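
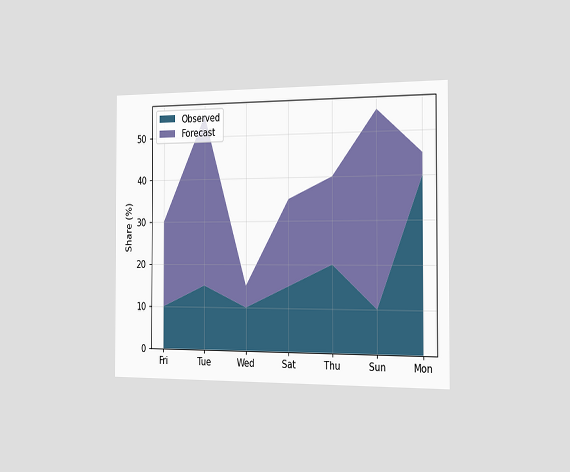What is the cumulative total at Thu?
40%

The chart is viewed slightly from the right. The stacked total at Thu reaches 40%.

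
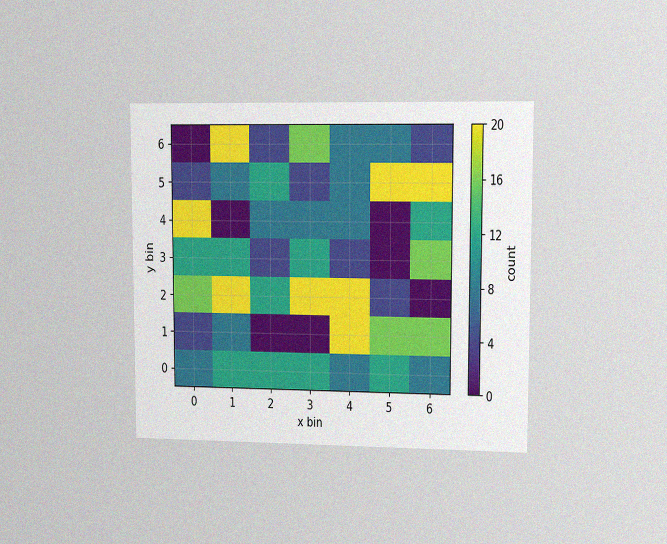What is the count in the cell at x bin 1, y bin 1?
The chart is viewed at a slight angle, with some photo noise. Matching the cell (1, 1) against the colorbar gives 8.

8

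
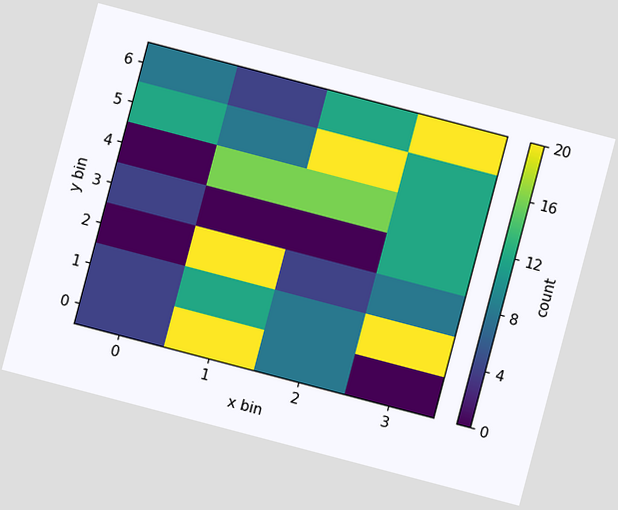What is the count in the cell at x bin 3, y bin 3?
12

The chart is tilted about 15° clockwise. Matching the cell (3, 3) against the colorbar gives 12.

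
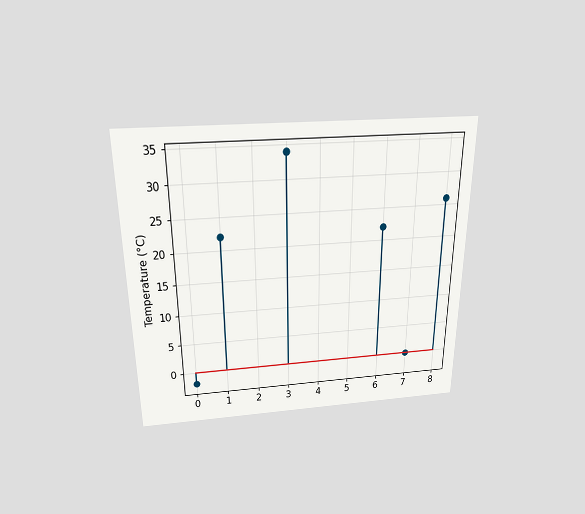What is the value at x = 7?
The chart is viewed slightly from above. The stem at x=7 reaches 0°C.

0°C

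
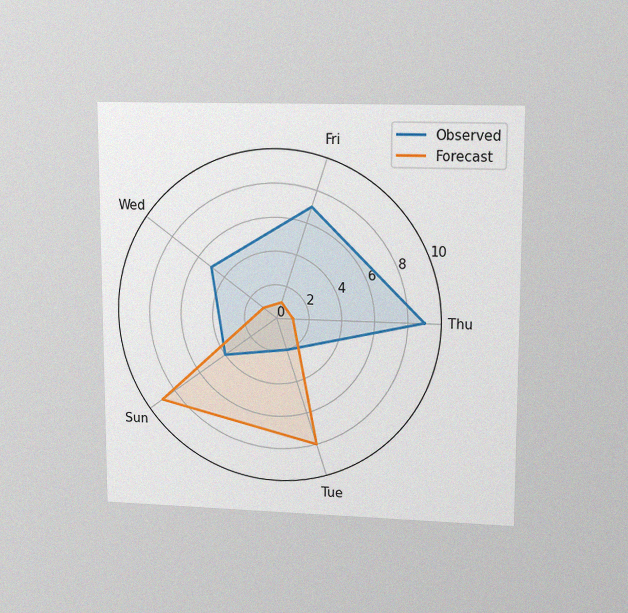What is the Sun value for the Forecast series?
The chart is viewed at a slight angle, with some photo noise. On the Sun axis, Forecast reaches 9.

9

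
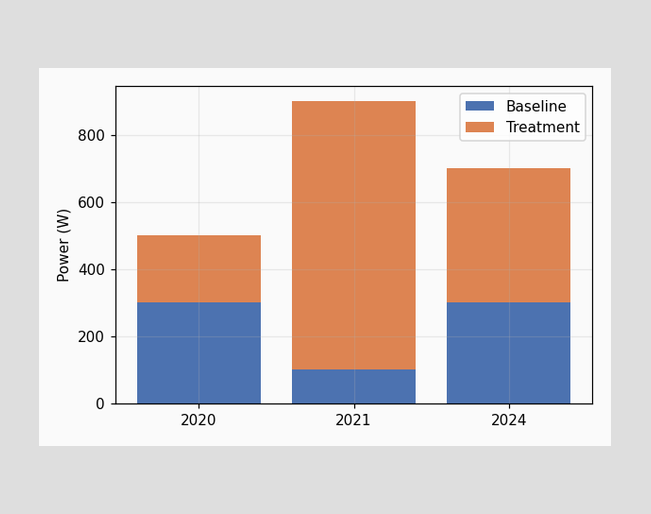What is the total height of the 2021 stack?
900W

The 2021 stack's top reaches 900W on the y-axis.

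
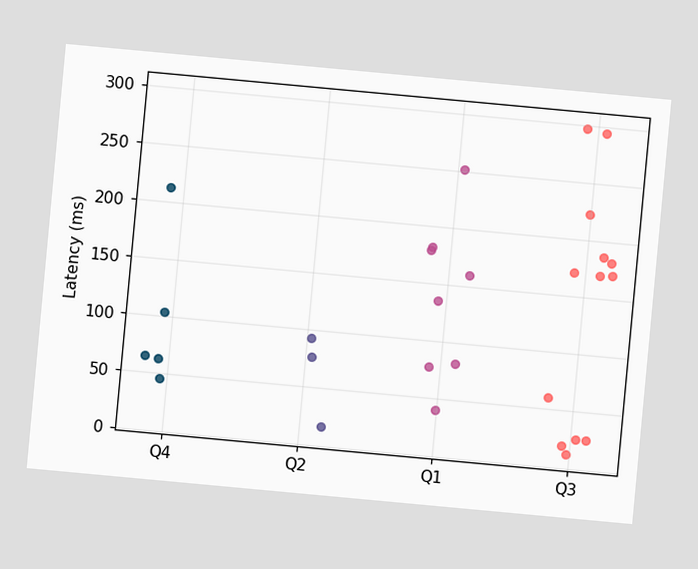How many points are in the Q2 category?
3

The chart is tilted about 5° clockwise. Counting the markers in the Q2 column gives 3.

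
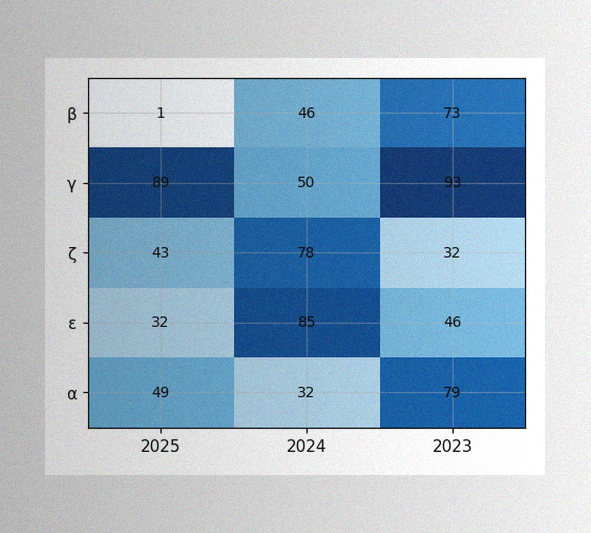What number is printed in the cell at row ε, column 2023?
The image has some photo noise and uneven lighting. The (ε, 2023) cell reads 46.

46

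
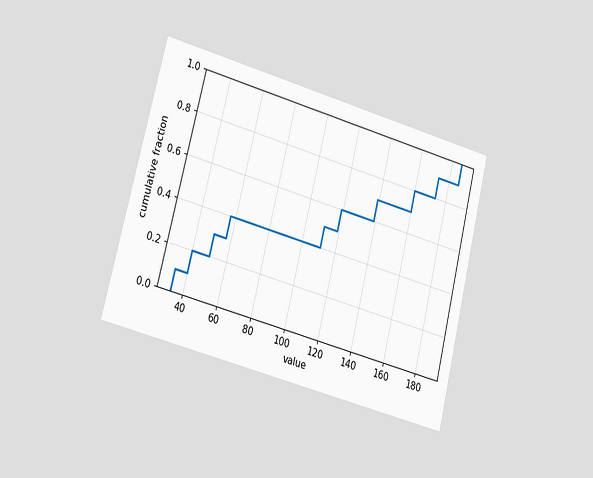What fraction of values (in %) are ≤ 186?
The chart is tilted about 14° clockwise and viewed slightly from the left. At x=186 the ECDF step is at 100%.

100%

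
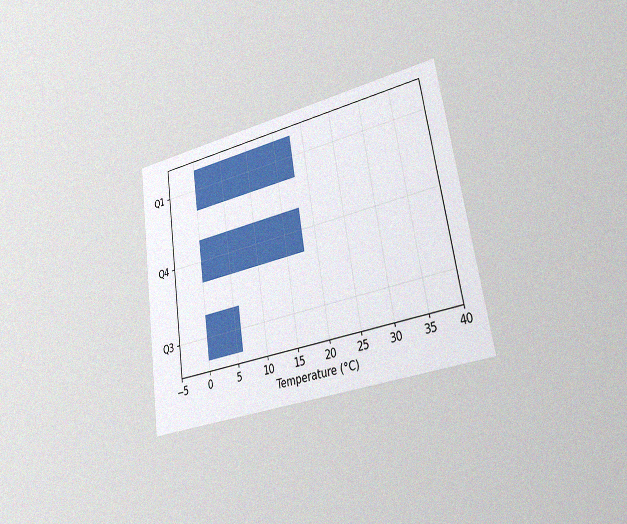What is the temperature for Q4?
18°C

The chart is tilted about 9° counter-clockwise and viewed slightly from the right, with some photo noise. Reading along the chart's x-axis, the Q4 bar reaches 18°C.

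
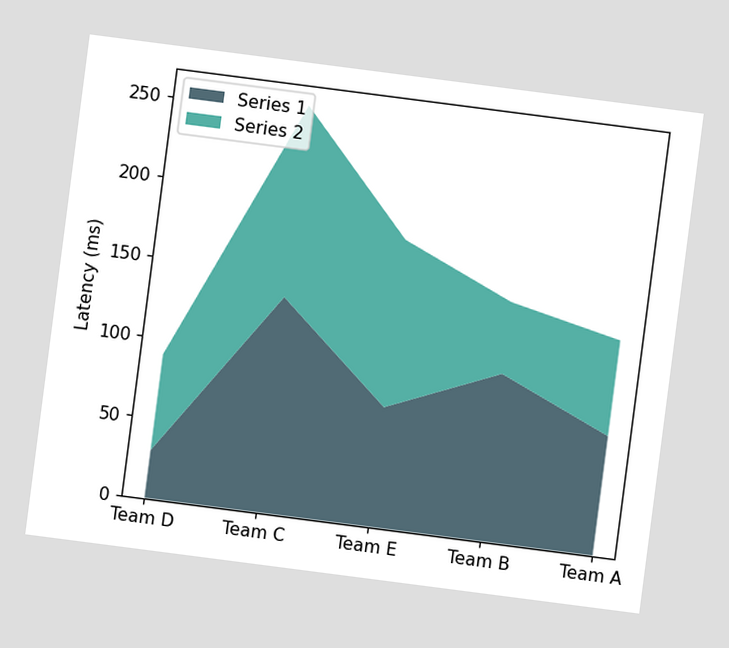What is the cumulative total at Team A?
135ms

The chart is tilted about 7° clockwise. The stacked total at Team A reaches 135ms.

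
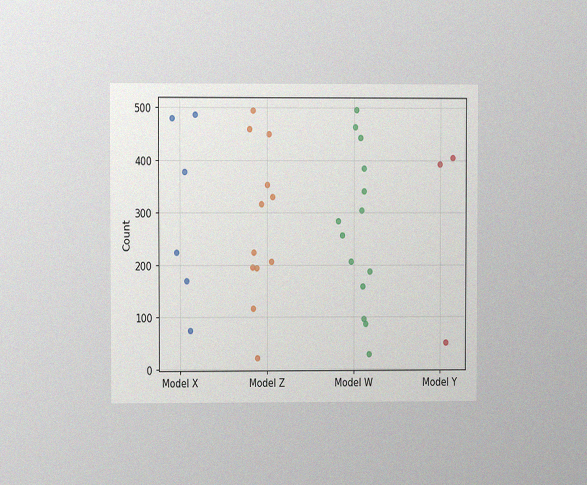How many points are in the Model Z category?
The chart is viewed at a slight angle, with some photo noise. Counting the markers in the Model Z column gives 12.

12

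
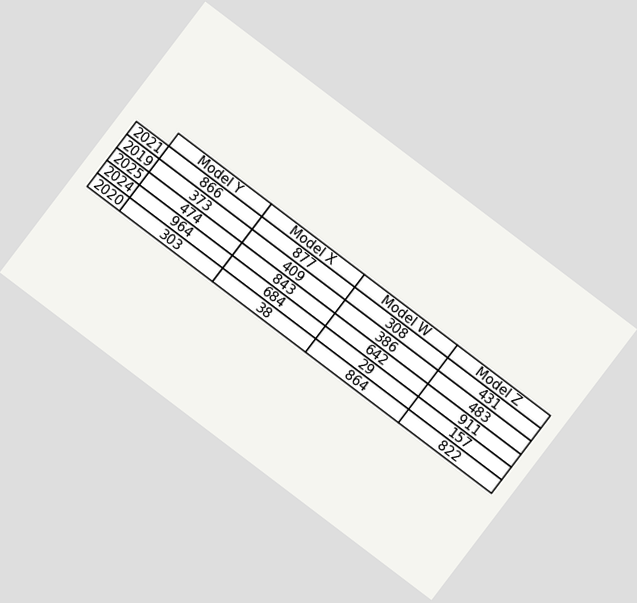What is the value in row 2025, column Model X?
The chart is tilted about 37° clockwise. The (2025, Model X) cell reads 843.

843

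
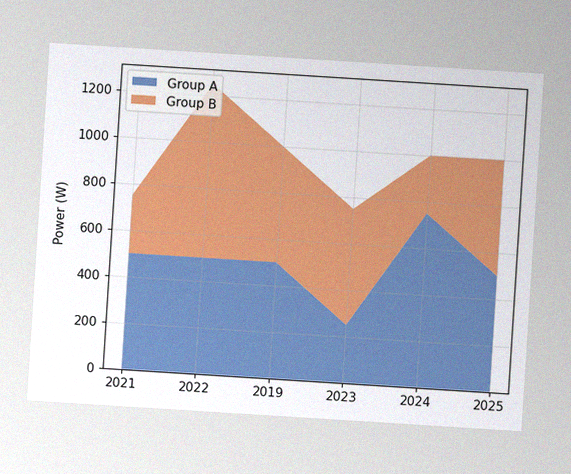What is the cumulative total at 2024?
The chart is tilted about 4° clockwise, with some photo noise. The stacked total at 2024 reaches 1000W.

1000W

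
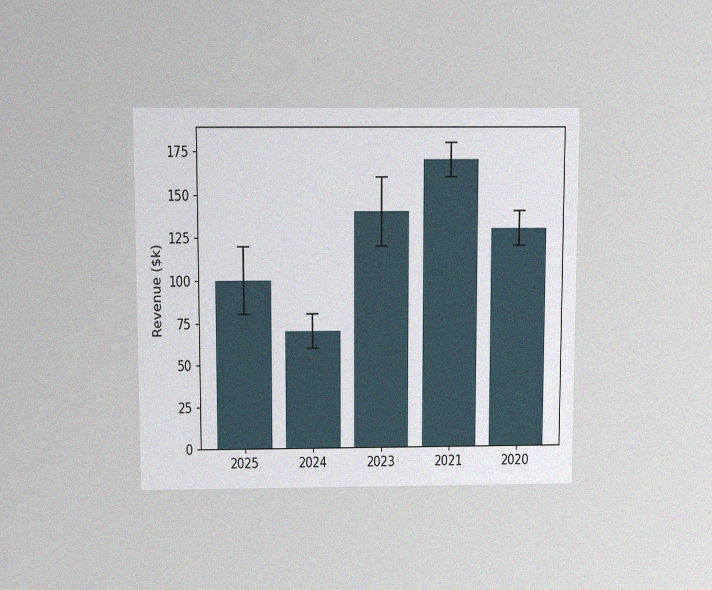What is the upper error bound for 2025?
$120k

The chart is viewed slightly from above, with some photo noise. The 2025 bar's upper whisker reaches $120k.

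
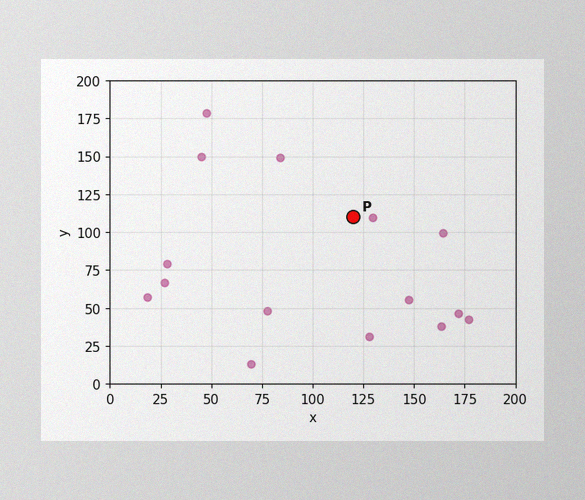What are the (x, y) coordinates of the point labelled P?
(120, 110)

The image has some photo noise and uneven lighting. Following the gridlines from P to each axis, P sits at (120, 110).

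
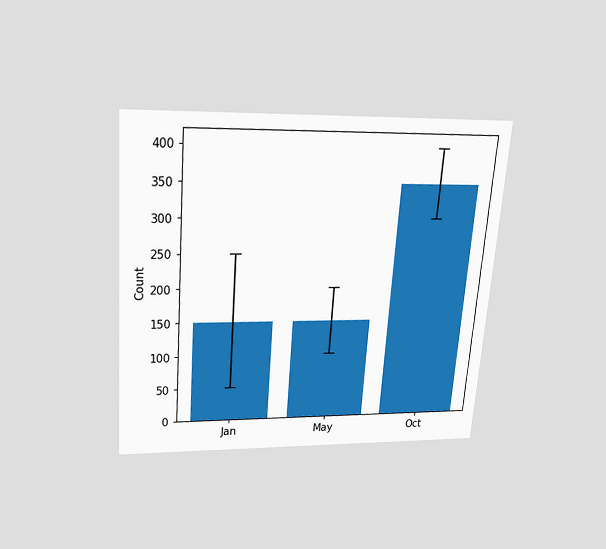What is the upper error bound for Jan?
250

The chart is tilted about 4° clockwise and viewed slightly from above. The Jan bar's upper whisker reaches 250.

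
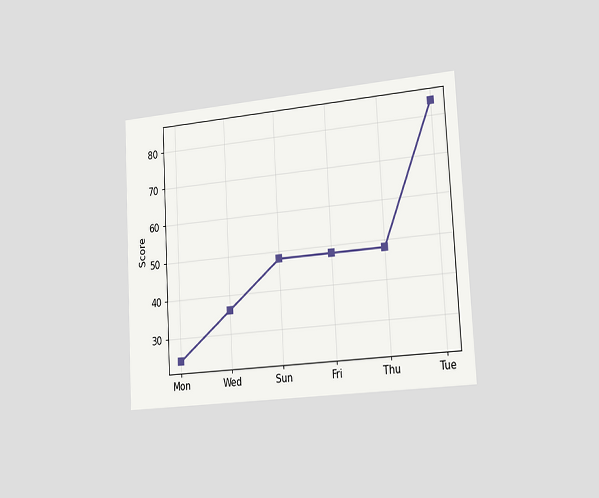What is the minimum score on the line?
24

The chart is tilted about 3° counter-clockwise and viewed slightly from the right. The lowest point is at Mon, and reading across to the y-axis gives 24.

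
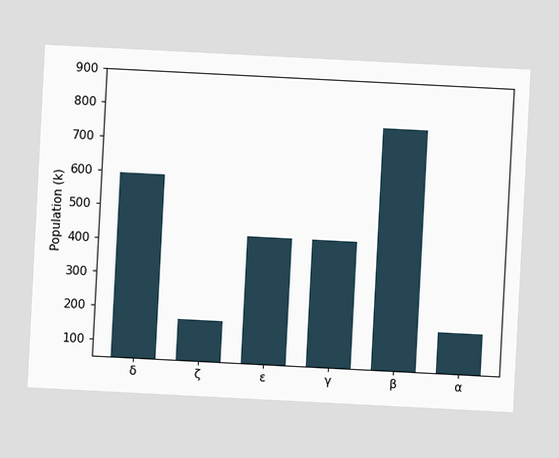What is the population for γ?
425k

The chart is tilted about 3° clockwise. Reading along the chart's y-axis, the γ bar reaches 425k.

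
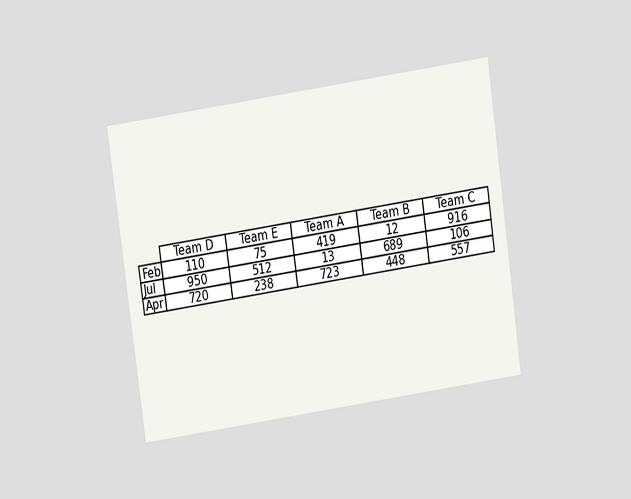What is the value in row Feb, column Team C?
The chart is tilted about 8° counter-clockwise and viewed slightly from above. The (Feb, Team C) cell reads 916.

916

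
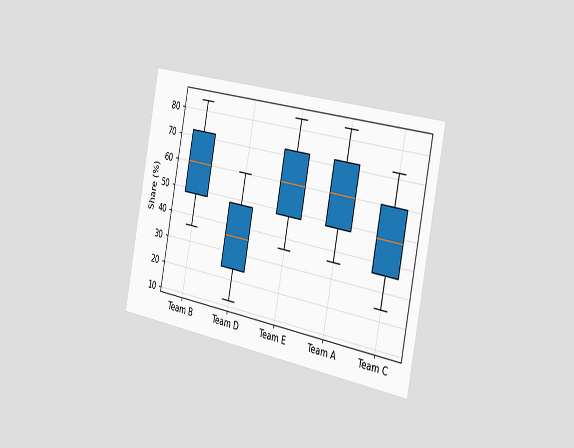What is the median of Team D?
36%

The chart is tilted about 11° clockwise and viewed slightly from the right. The median line in the Team D box sits at 36%.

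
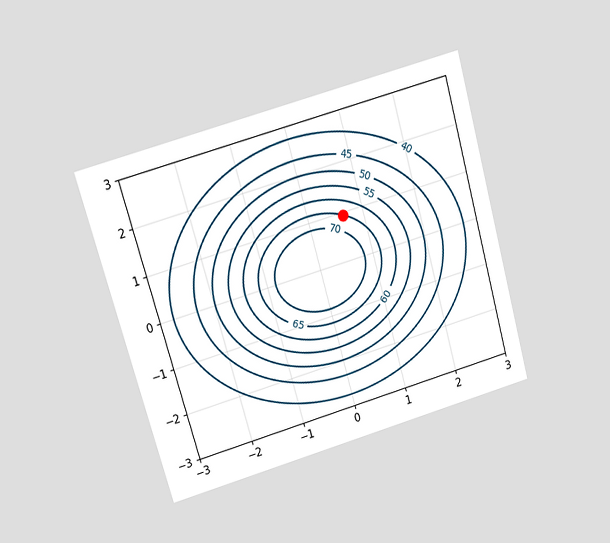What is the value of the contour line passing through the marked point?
65

The chart is tilted about 16° counter-clockwise and viewed at a slight angle. The marked point sits on the contour labelled 65.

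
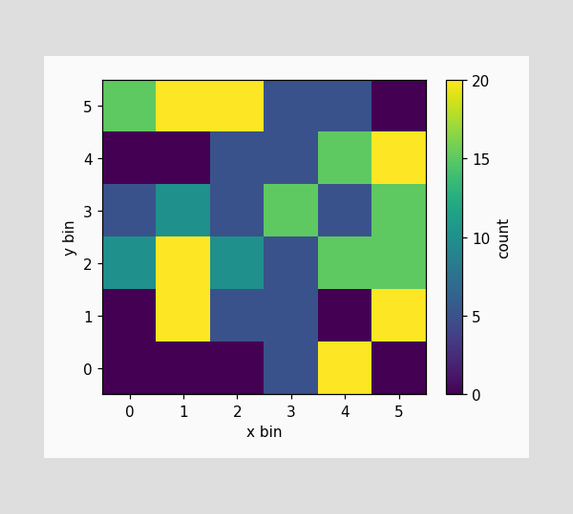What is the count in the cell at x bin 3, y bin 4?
Matching the cell (3, 4) against the colorbar gives 5.

5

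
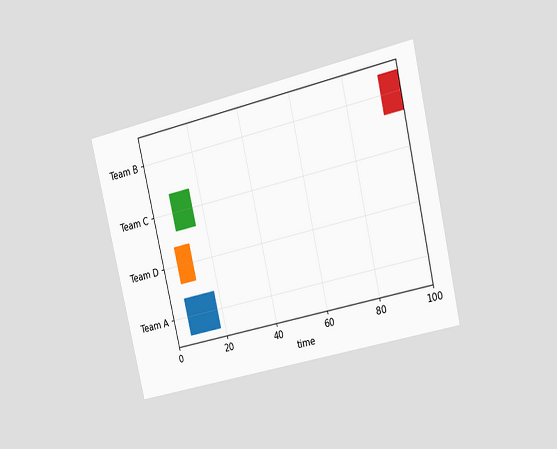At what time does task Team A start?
6

The chart is tilted about 13° counter-clockwise and viewed at a slight angle. The Team A bar begins at t=6.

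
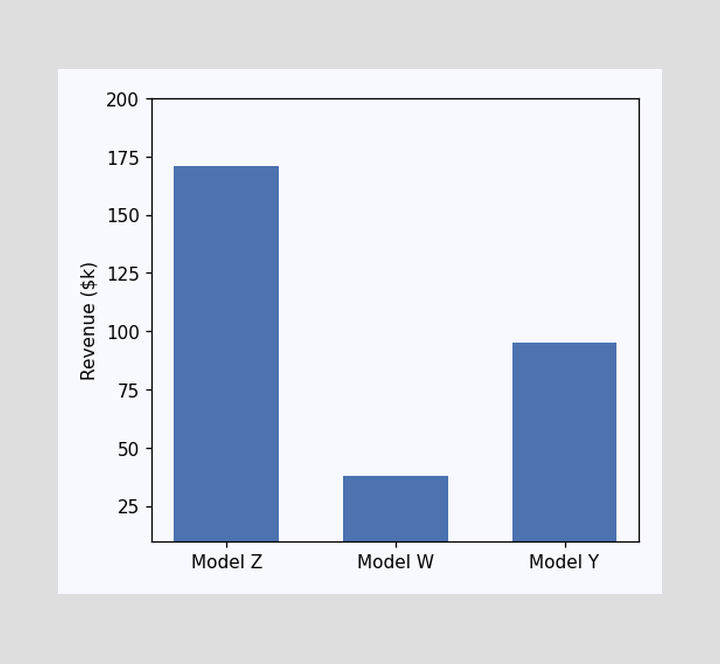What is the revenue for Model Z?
Reading along the chart's y-axis, the Model Z bar reaches $171k.

$171k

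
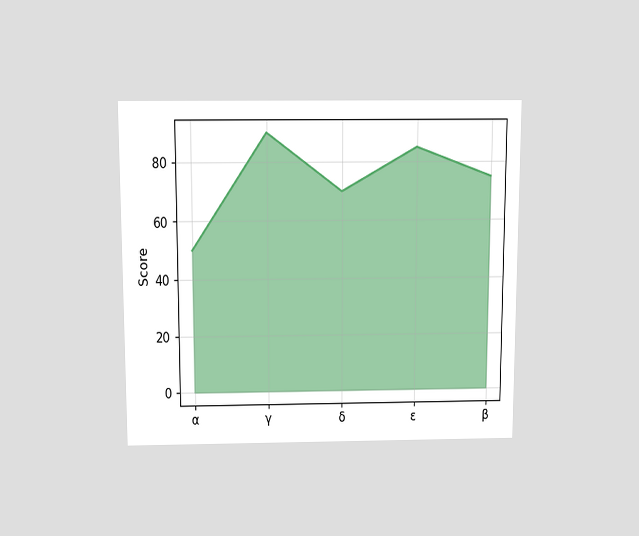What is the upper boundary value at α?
50

The chart is viewed slightly from above. At α the upper boundary is at 50.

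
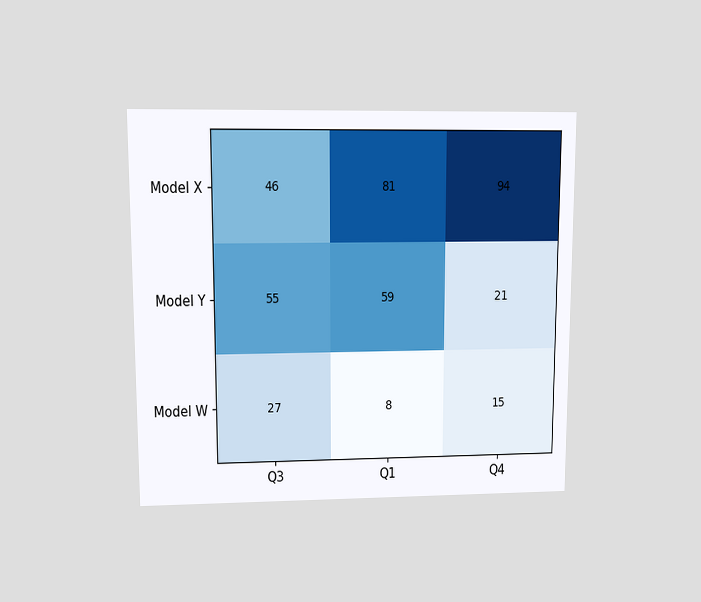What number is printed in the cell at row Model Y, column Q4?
The chart is viewed at a slight angle. The (Model Y, Q4) cell reads 21.

21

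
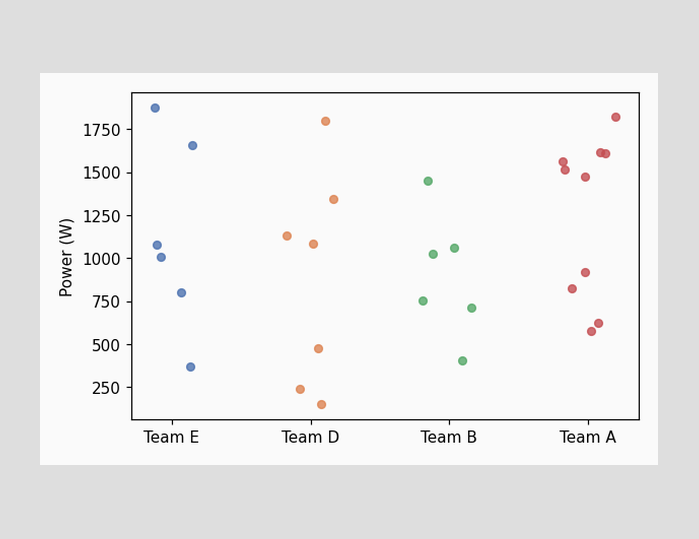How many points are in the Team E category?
Counting the markers in the Team E column gives 6.

6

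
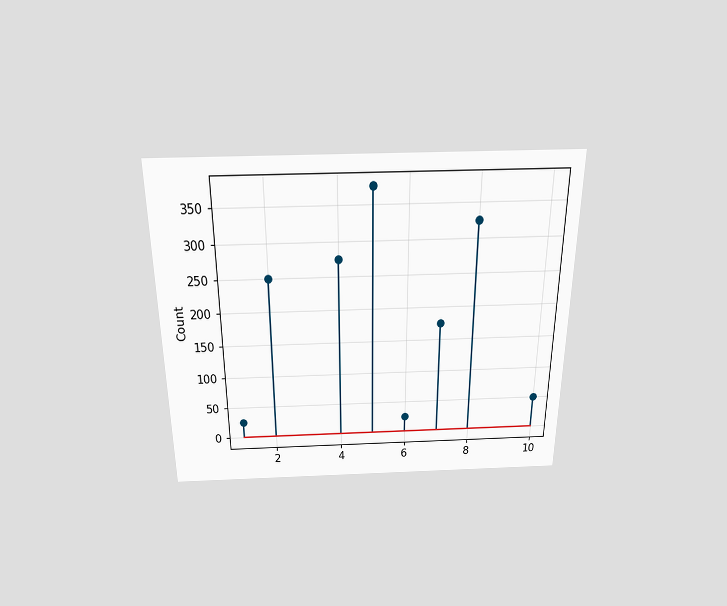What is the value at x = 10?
50

The chart is viewed slightly from above. The stem at x=10 reaches 50.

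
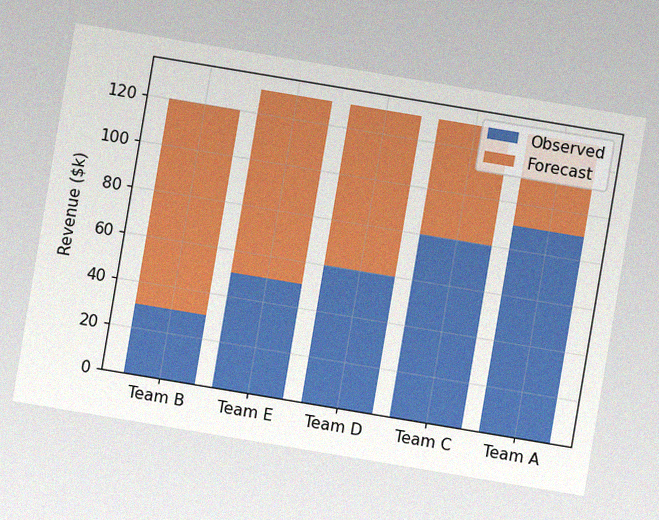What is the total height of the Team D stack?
$130k

The chart is tilted about 9° clockwise, with some photo noise. The Team D stack's top reaches $130k on the y-axis.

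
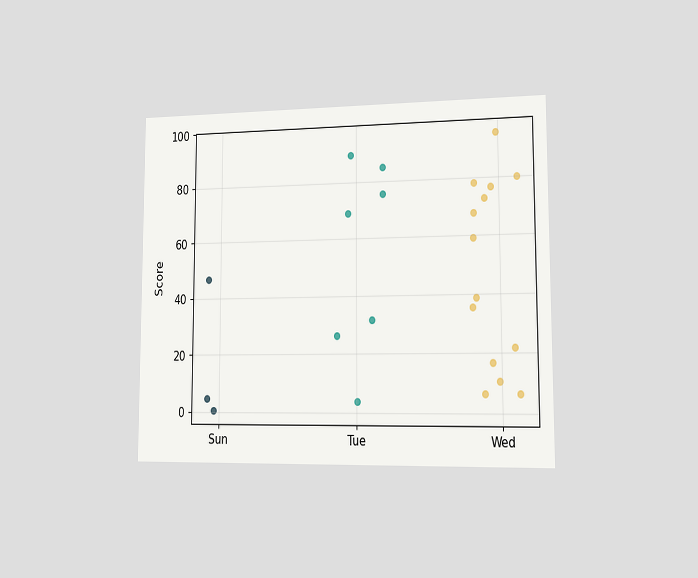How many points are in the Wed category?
The chart is viewed slightly from the right. Counting the markers in the Wed column gives 14.

14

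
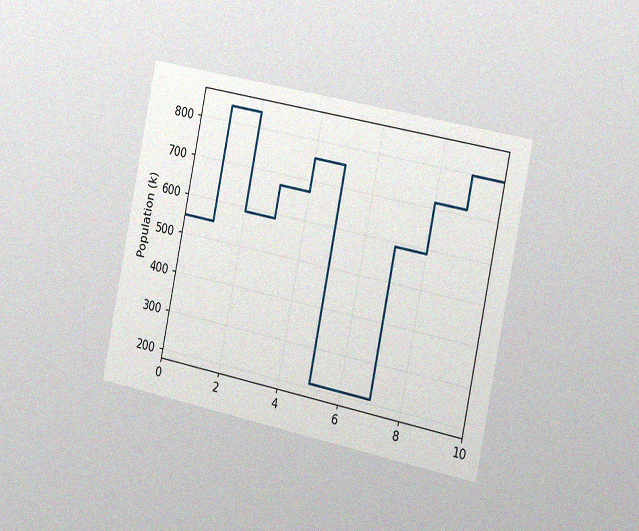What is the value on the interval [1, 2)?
840k

The chart is tilted about 11° clockwise and viewed slightly from the right, with some photo noise. On [1, 2) the step sits at 840k.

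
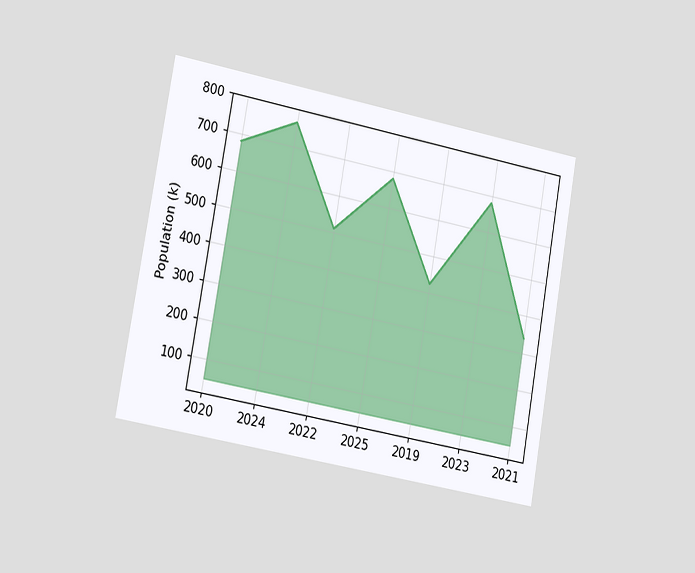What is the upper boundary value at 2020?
680k

The chart is tilted about 10° clockwise and viewed slightly from the left. At 2020 the upper boundary is at 680k.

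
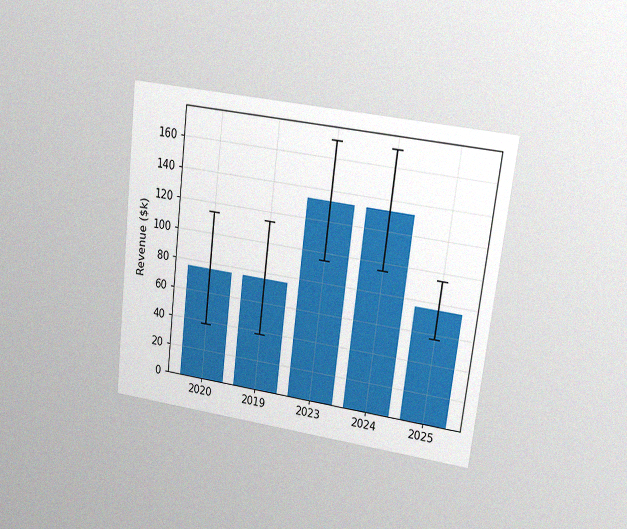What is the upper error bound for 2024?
$171k

The chart is tilted about 7° clockwise and viewed at a slight angle, with some photo noise. The 2024 bar's upper whisker reaches $171k.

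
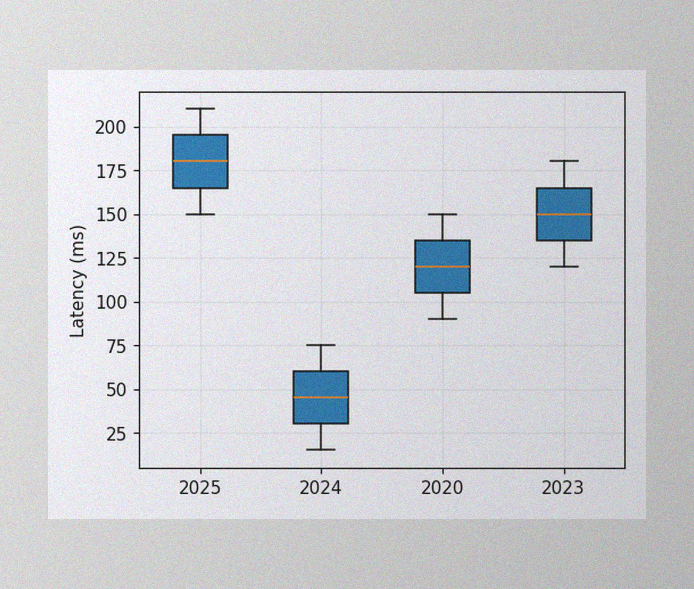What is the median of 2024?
45ms

The image has some photo noise and uneven lighting. The median line in the 2024 box sits at 45ms.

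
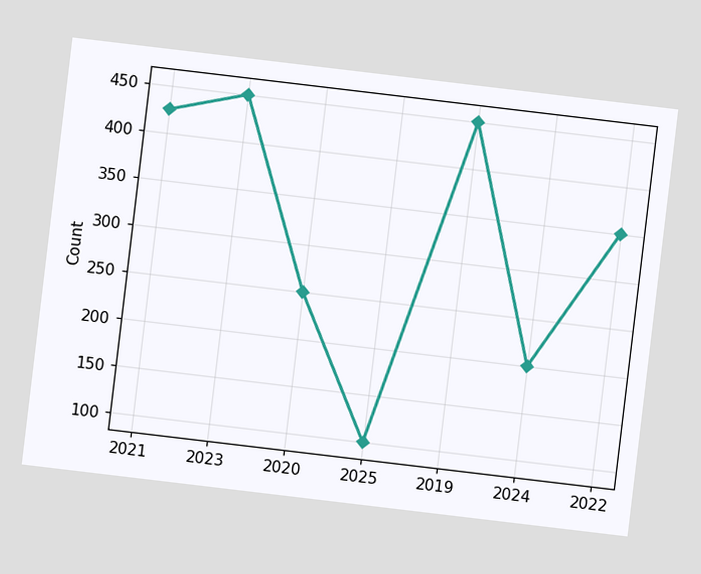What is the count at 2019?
The chart is tilted about 7° clockwise. At 2019, the line is at 450.

450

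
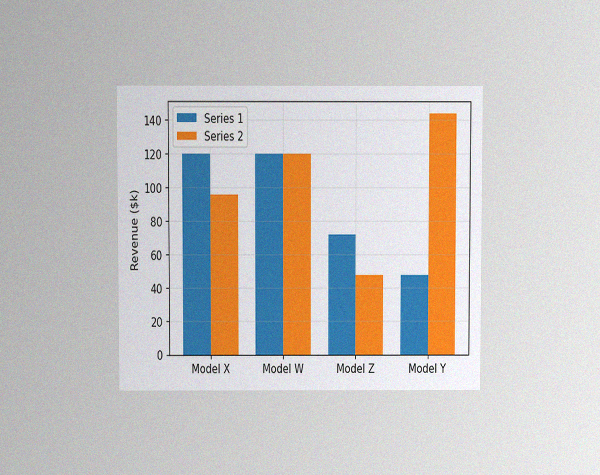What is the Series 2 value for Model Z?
$48k

The chart is viewed at a slight angle, with some photo noise. The Series 2 bar at Model Z reaches $48k on the y-axis.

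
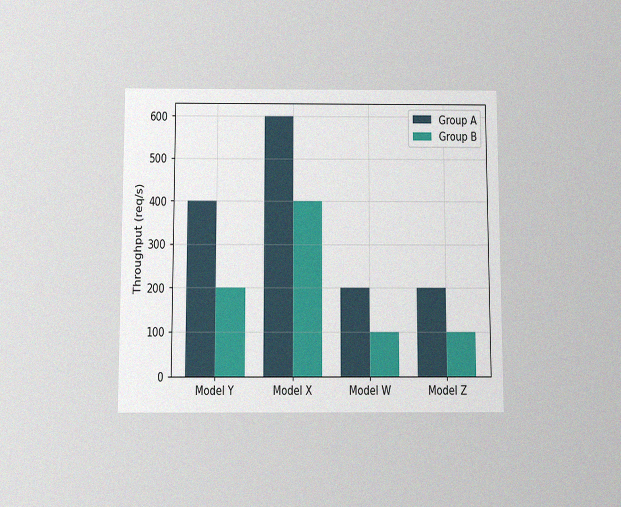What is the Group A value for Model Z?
The chart is viewed slightly from below, with some photo noise. The Group A bar at Model Z reaches 200req/s on the y-axis.

200req/s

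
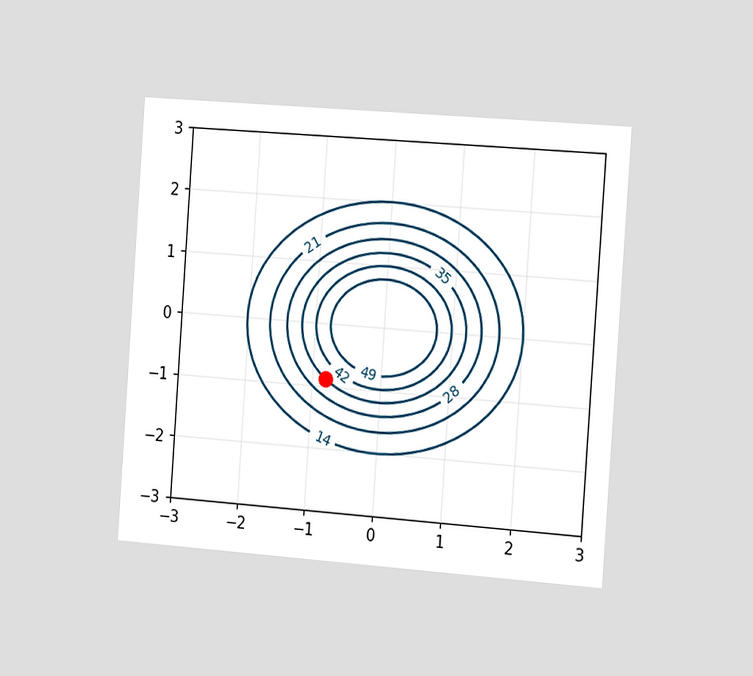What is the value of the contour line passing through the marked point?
35

The chart is tilted about 4° clockwise and viewed slightly from the right. The marked point sits on the contour labelled 35.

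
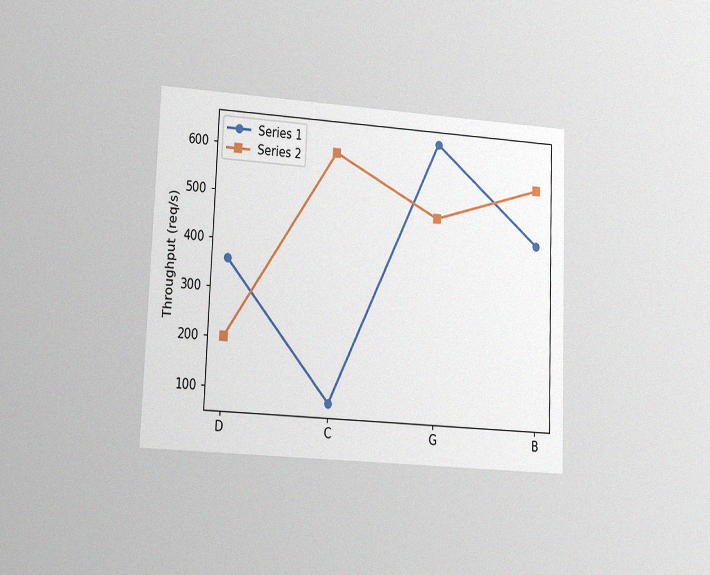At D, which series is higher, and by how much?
Series 1, by 160req/s

The chart is tilted about 2° clockwise and viewed at a slight angle, with some photo noise. At D, Series 1 sits above the other line by 160req/s.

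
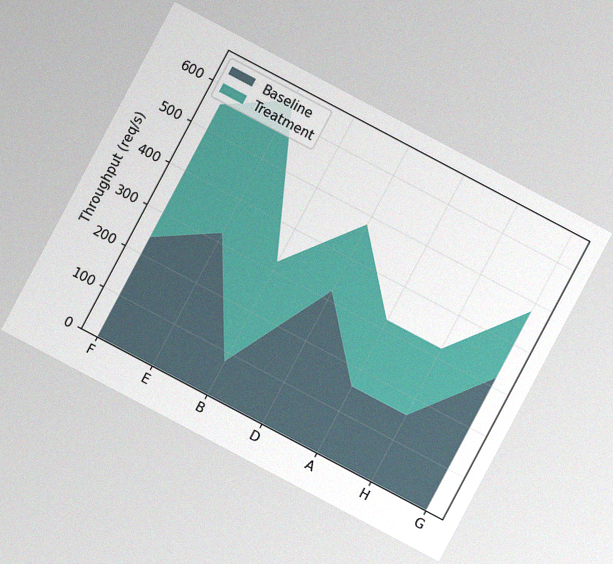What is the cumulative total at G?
The chart is tilted about 28° clockwise, with some photo noise. The stacked total at G reaches 480req/s.

480req/s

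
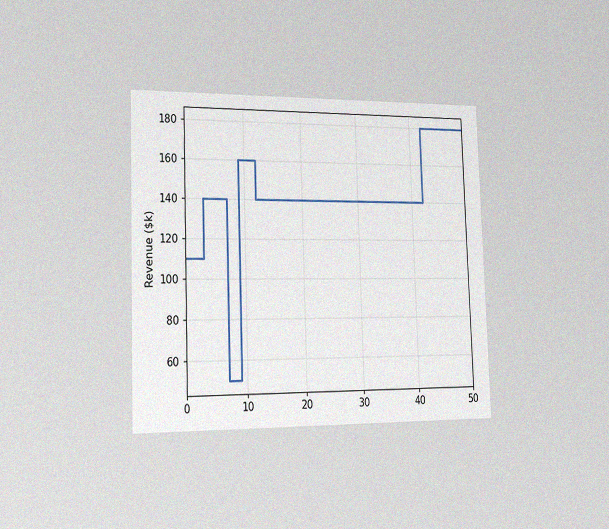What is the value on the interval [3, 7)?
$140k

The chart is viewed slightly from the left, with some photo noise. On [3, 7) the step sits at $140k.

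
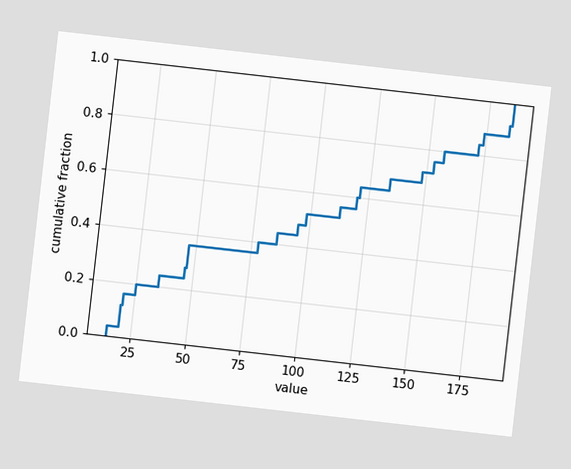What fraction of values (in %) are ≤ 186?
100%

The chart is tilted about 6° clockwise. At x=186 the ECDF step is at 100%.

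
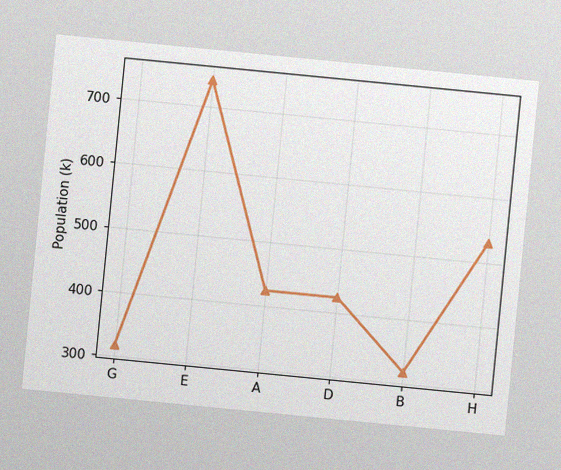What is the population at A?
The chart is tilted about 6° clockwise, with some photo noise. At A, the line is at 424k.

424k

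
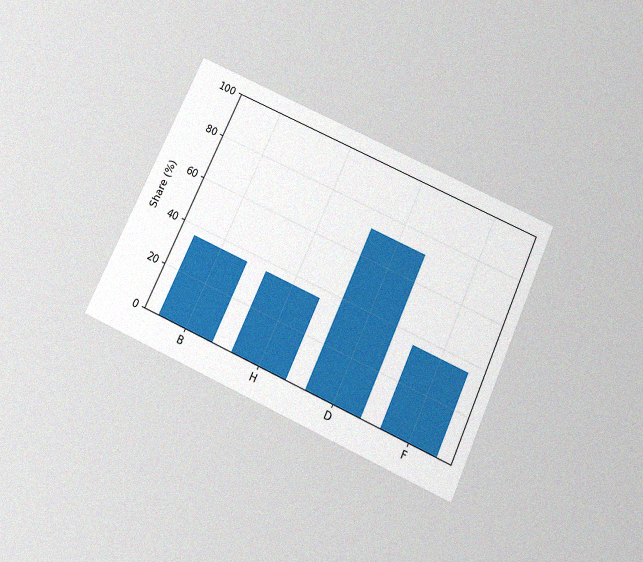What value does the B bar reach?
36%

The chart is tilted about 25° clockwise and viewed slightly from below, with some photo noise. Reading along the chart's y-axis, the B bar reaches 36%.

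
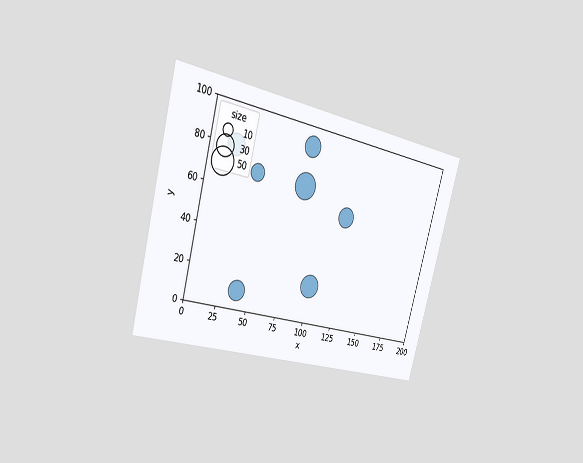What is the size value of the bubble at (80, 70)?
50

The chart is tilted about 15° clockwise and viewed slightly from the left. Matching the bubble at (80, 70) against the size legend gives 50.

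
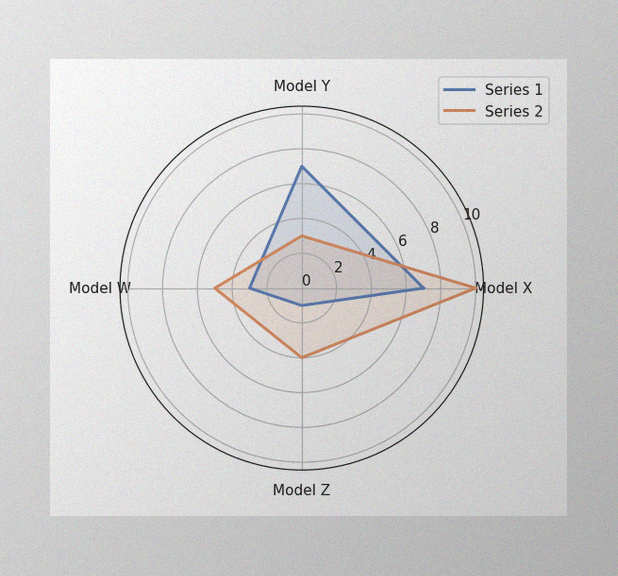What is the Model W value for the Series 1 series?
The image has some photo noise and uneven lighting. On the Model W axis, Series 1 reaches 3.

3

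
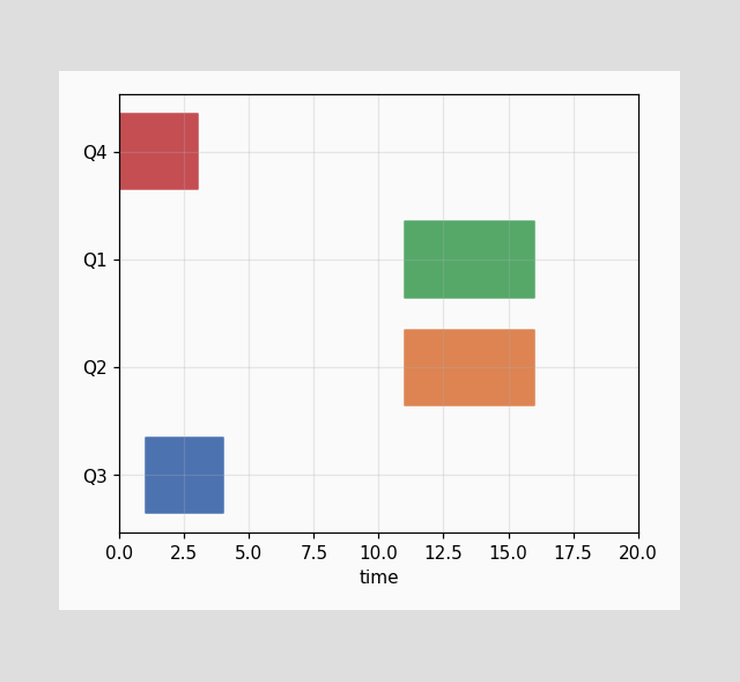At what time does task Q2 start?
11

The Q2 bar begins at t=11.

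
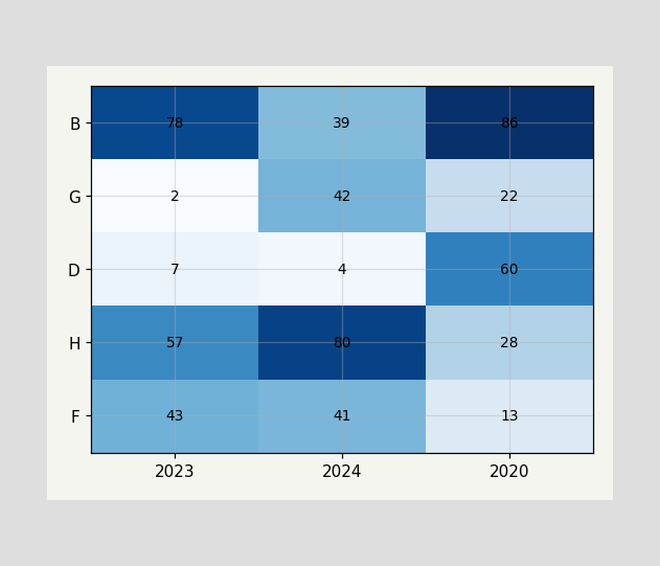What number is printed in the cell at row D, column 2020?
The (D, 2020) cell reads 60.

60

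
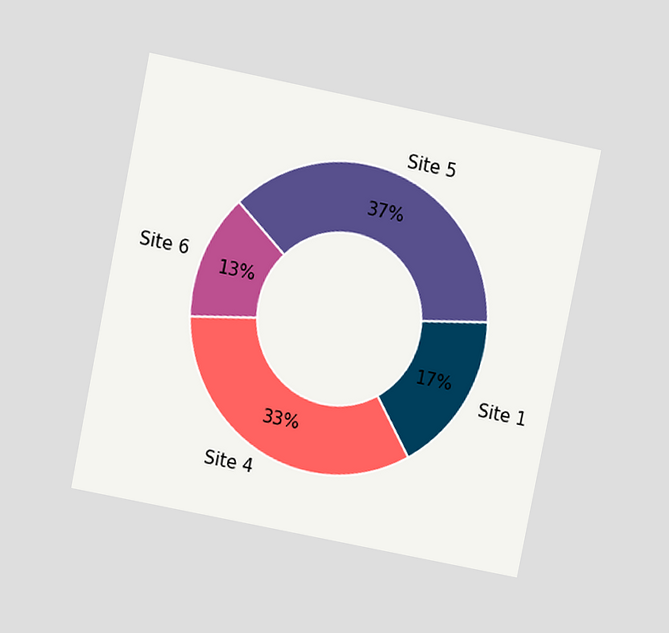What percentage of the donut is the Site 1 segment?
The chart is tilted about 11° clockwise and viewed at a slight angle. The Site 1 segment takes up 17% of the ring.

17%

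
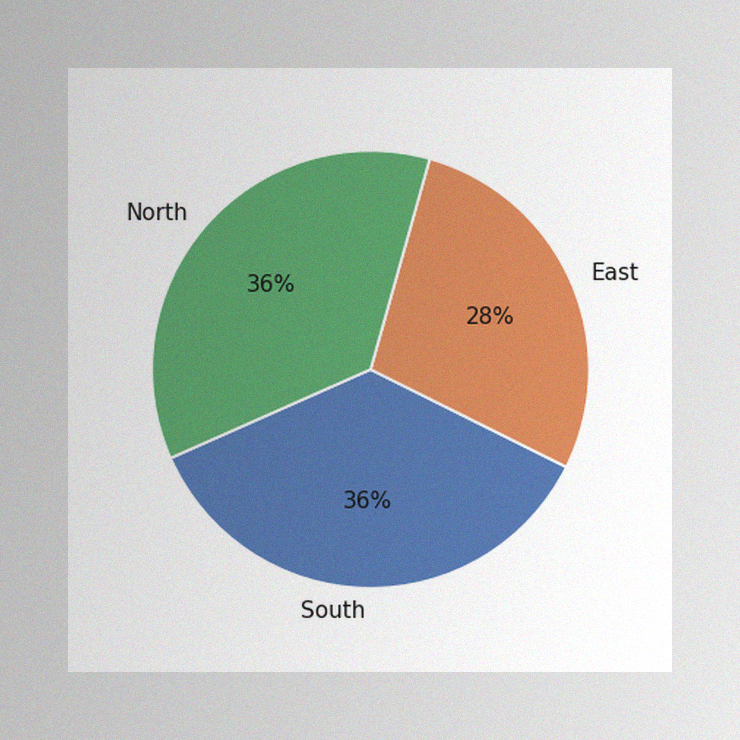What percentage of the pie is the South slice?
The image has some photo noise and uneven lighting. The South slice takes up 36% of the pie.

36%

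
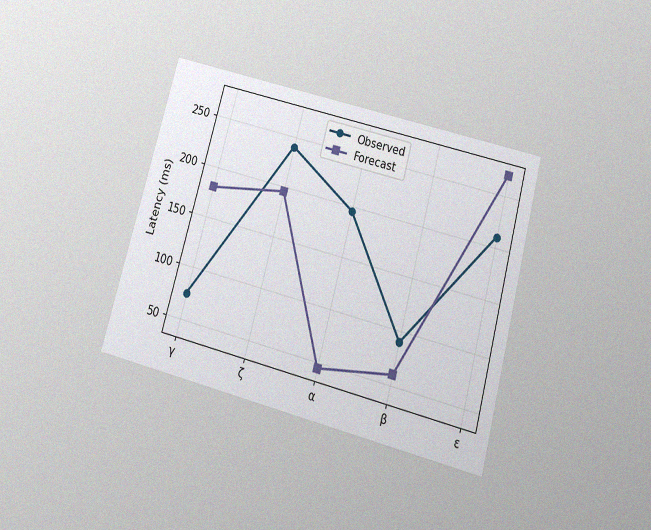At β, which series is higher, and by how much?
Observed, by 30ms

The chart is tilted about 15° clockwise and viewed slightly from below, with some photo noise. At β, Observed sits above the other line by 30ms.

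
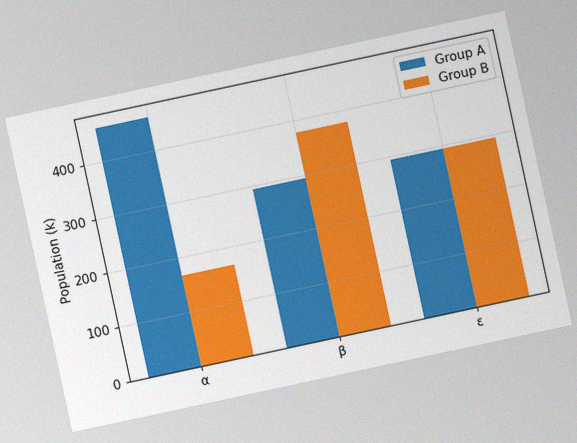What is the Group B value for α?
168k

The chart is tilted about 12° counter-clockwise, with some photo noise. The Group B bar at α reaches 168k on the y-axis.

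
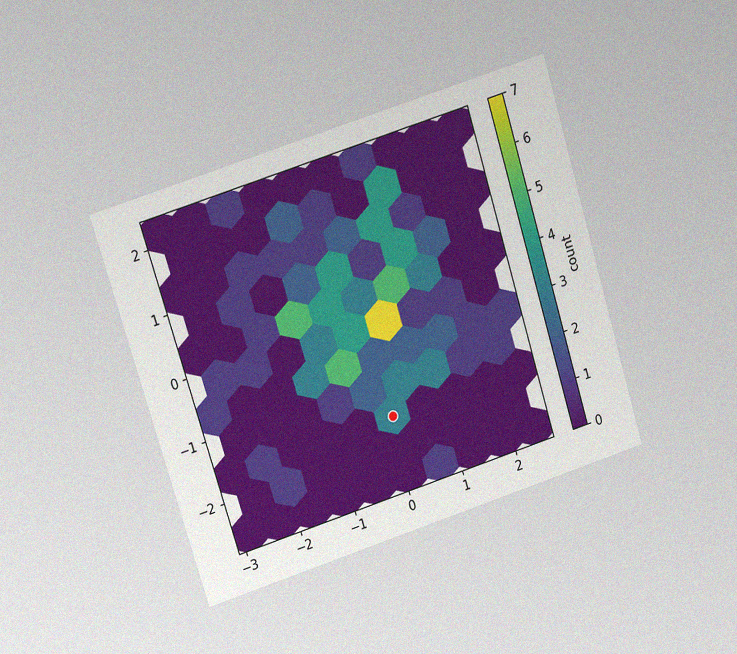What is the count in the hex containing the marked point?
The chart is tilted about 17° counter-clockwise and viewed at a slight angle, with some photo noise. The marked hex reads 3 on the colorbar.

3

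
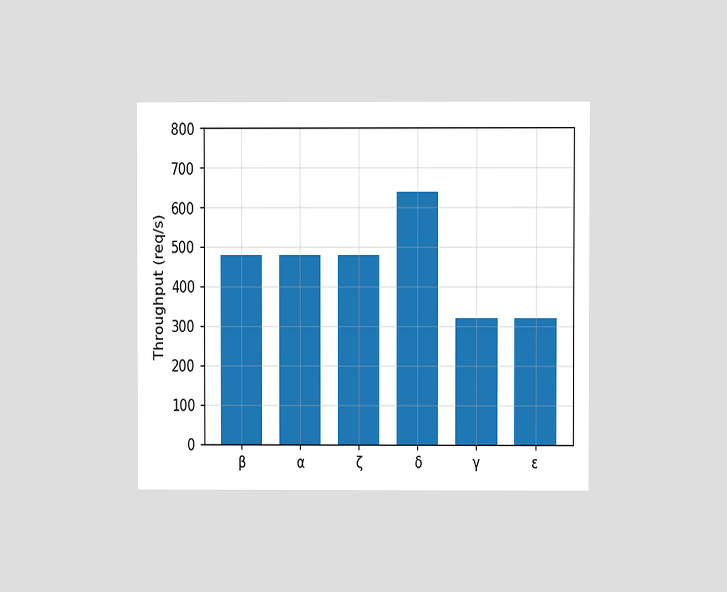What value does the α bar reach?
The chart is viewed at a slight angle. Reading along the chart's y-axis, the α bar reaches 480req/s.

480req/s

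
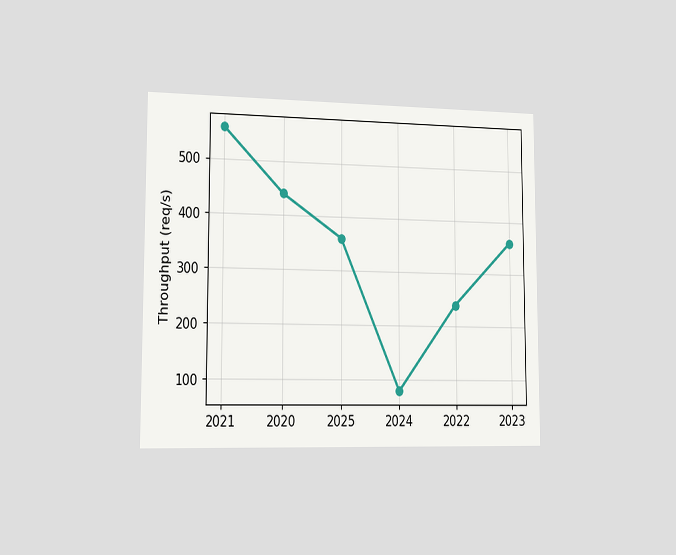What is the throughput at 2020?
The chart is viewed slightly from the left. At 2020, the line is at 440req/s.

440req/s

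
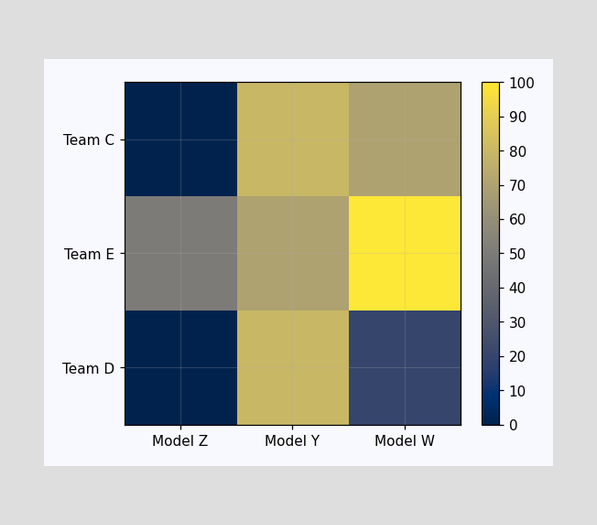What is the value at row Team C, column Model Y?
Matching cell (Team C, Model Y) against the colorbar gives 80.

80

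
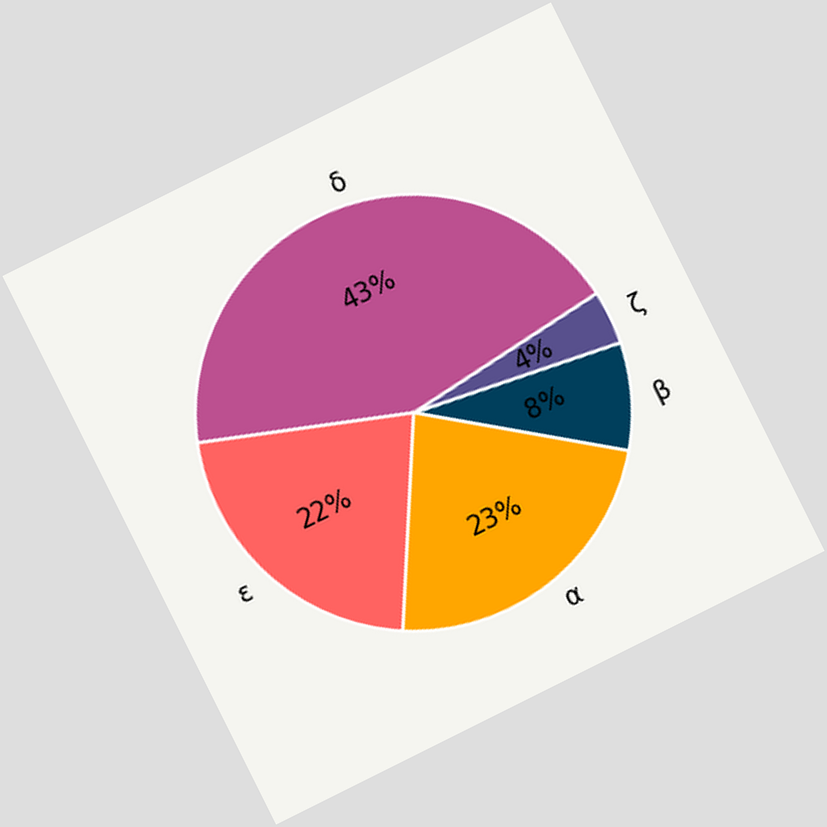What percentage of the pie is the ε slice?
22%

The chart is tilted about 27° counter-clockwise. The ε slice takes up 22% of the pie.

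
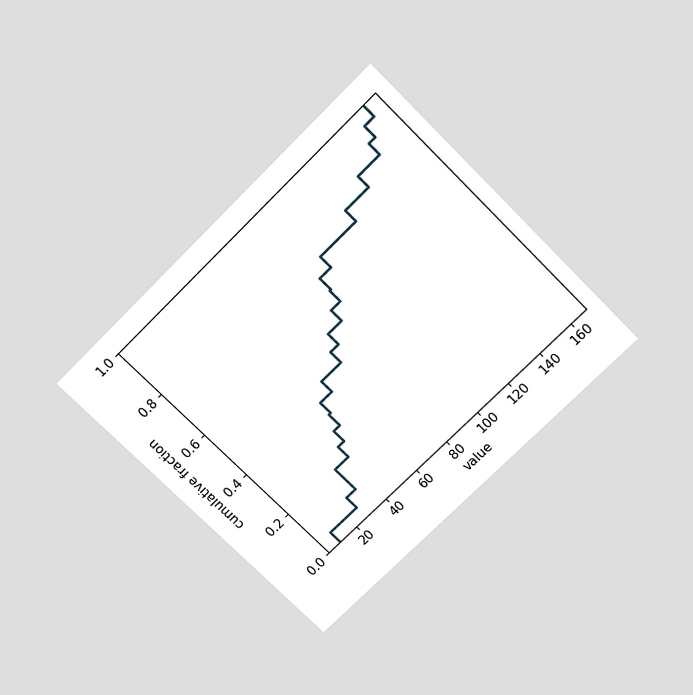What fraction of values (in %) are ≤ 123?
The chart is tilted about 45° counter-clockwise and viewed slightly from above. At x=123 the ECDF step is at 80%.

80%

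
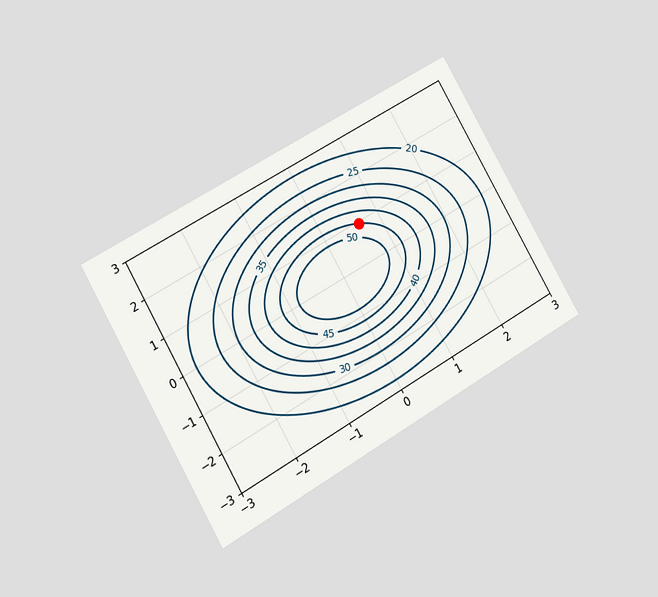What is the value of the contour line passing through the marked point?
45

The chart is tilted about 30° counter-clockwise and viewed at a slight angle. The marked point sits on the contour labelled 45.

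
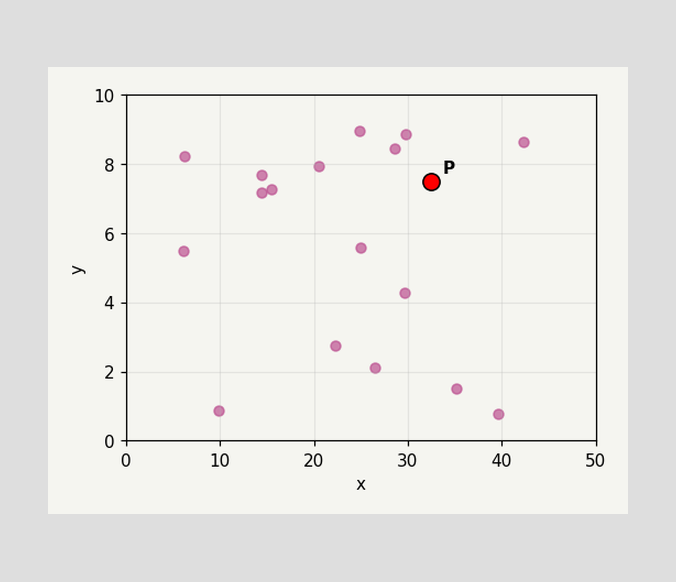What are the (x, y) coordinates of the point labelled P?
(32.5, 7.5)

Following the gridlines from P to each axis, P sits at (32.5, 7.5).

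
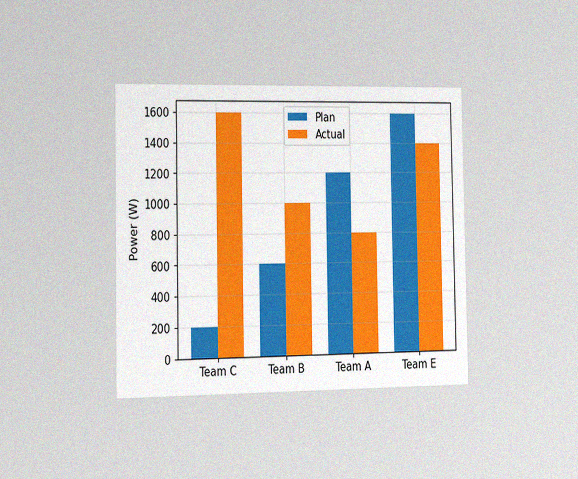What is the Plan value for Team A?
The chart is viewed slightly from the left, with some photo noise. The Plan bar at Team A reaches 1200W on the y-axis.

1200W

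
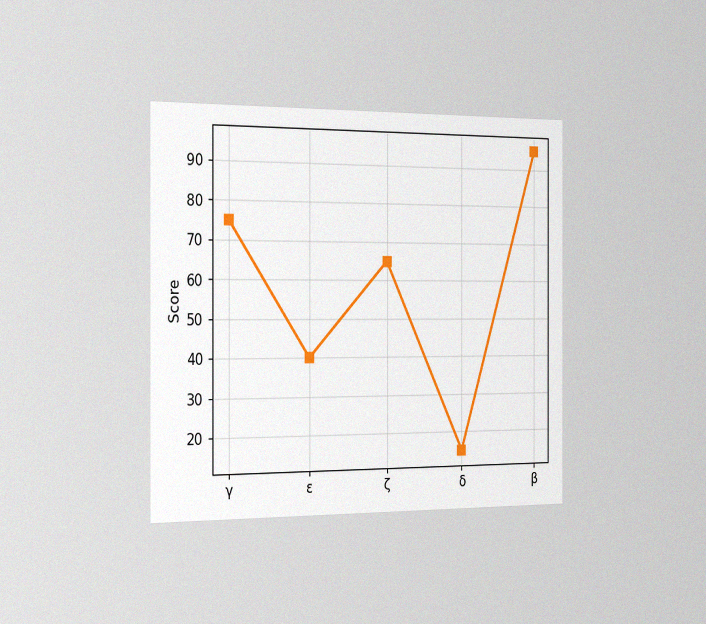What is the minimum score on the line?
The chart is viewed slightly from the left, with some photo noise. The lowest point is at δ, and reading across to the y-axis gives 15.

15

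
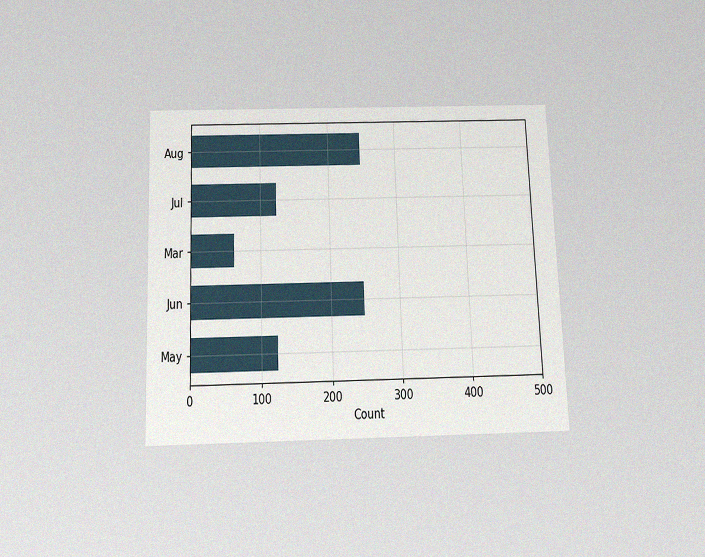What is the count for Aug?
The chart is tilted about 2° counter-clockwise and viewed slightly from below, with some photo noise. Reading along the chart's x-axis, the Aug bar reaches 248.

248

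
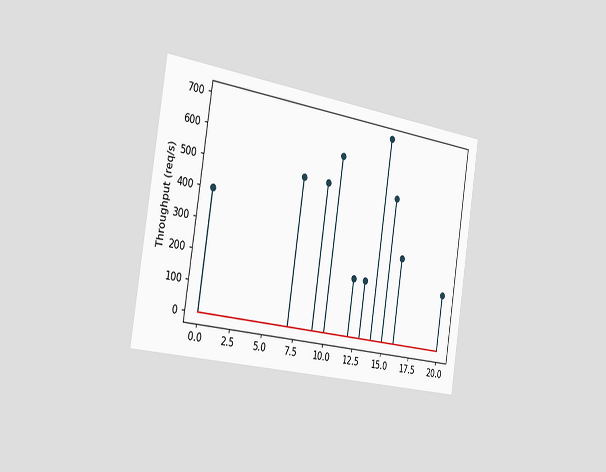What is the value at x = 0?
The chart is tilted about 9° clockwise and viewed slightly from the left. The stem at x=0 reaches 400req/s.

400req/s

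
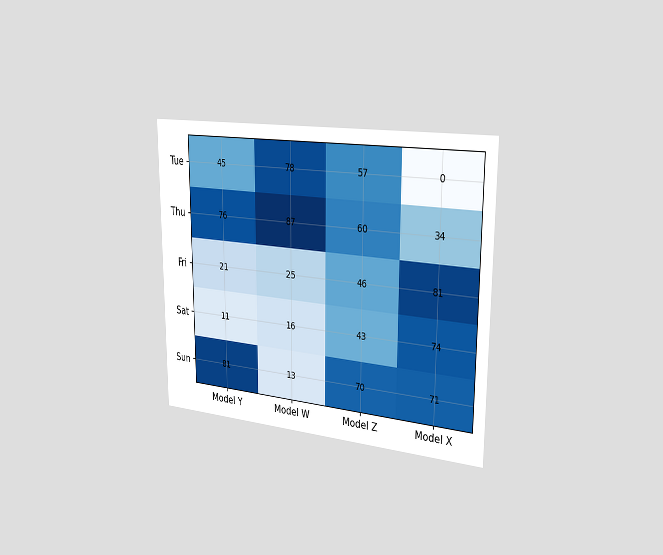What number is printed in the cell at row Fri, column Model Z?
46

The chart is viewed slightly from the right. The (Fri, Model Z) cell reads 46.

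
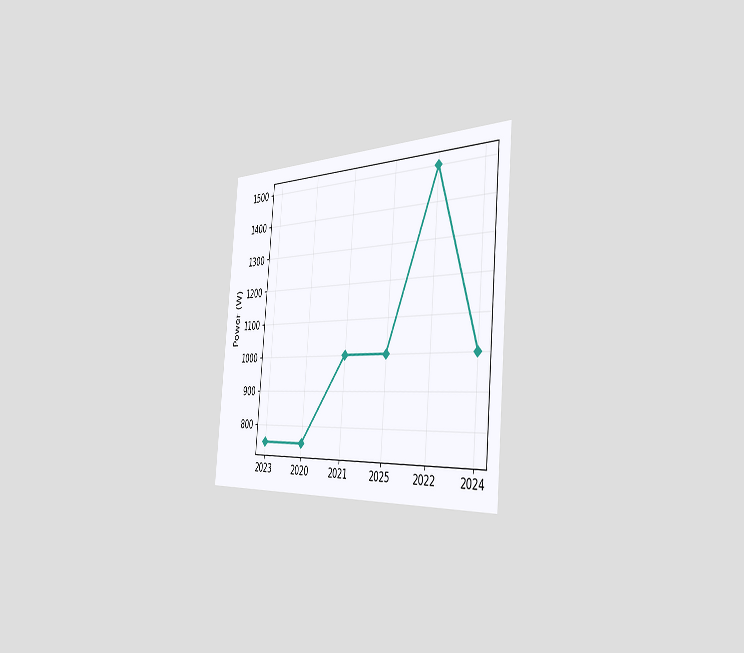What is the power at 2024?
The chart is tilted about 5° clockwise and viewed slightly from the right. At 2024, the line is at 1000W.

1000W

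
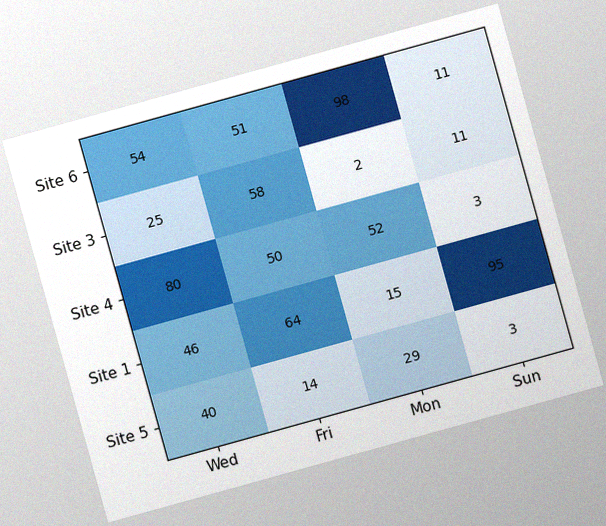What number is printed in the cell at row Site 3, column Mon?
2

The chart is tilted about 16° counter-clockwise, with some photo noise. The (Site 3, Mon) cell reads 2.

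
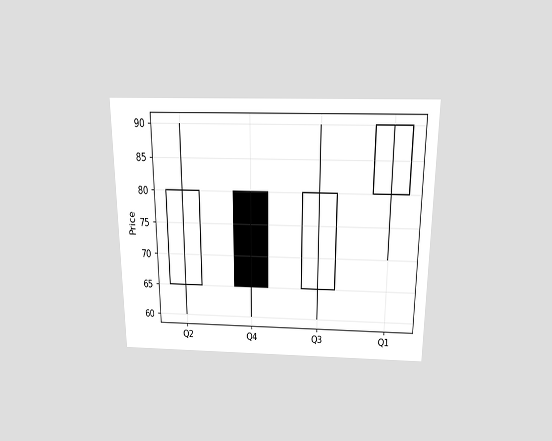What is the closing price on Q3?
The chart is viewed slightly from above. The Q3 candle closes at 80.

80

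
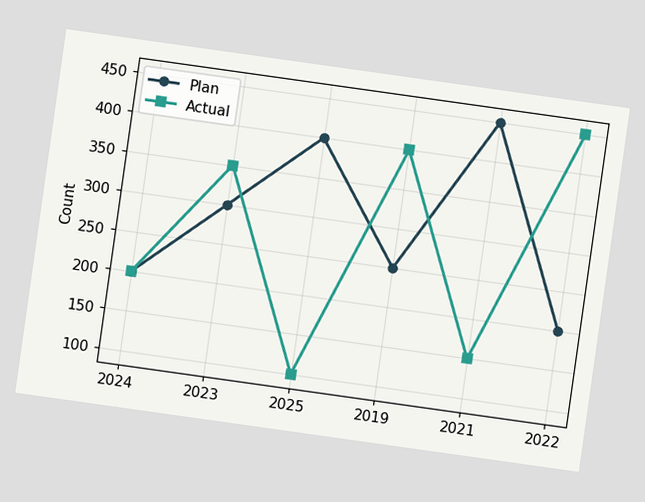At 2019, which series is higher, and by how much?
The chart is tilted about 8° clockwise. At 2019, Actual sits above the other line by 150.

Actual, by 150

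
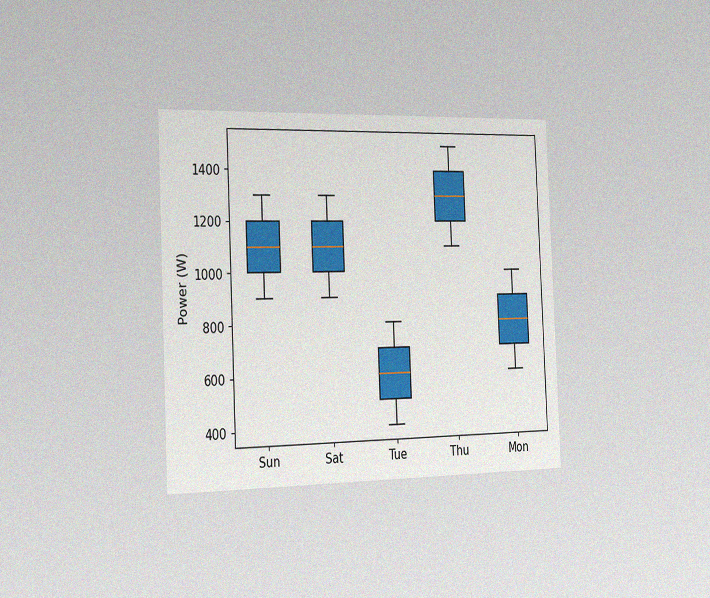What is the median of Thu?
The chart is tilted about 2° counter-clockwise and viewed slightly from the left, with some photo noise. The median line in the Thu box sits at 1300W.

1300W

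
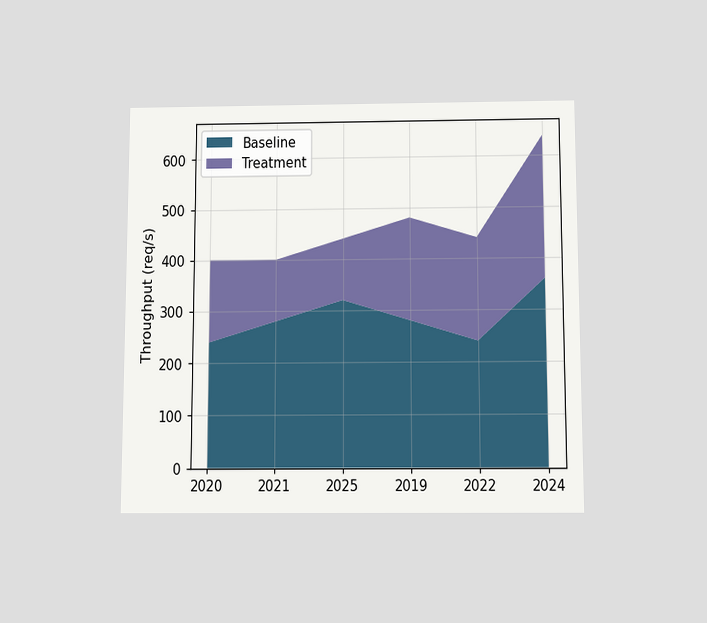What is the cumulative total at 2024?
The chart is viewed slightly from below. The stacked total at 2024 reaches 640req/s.

640req/s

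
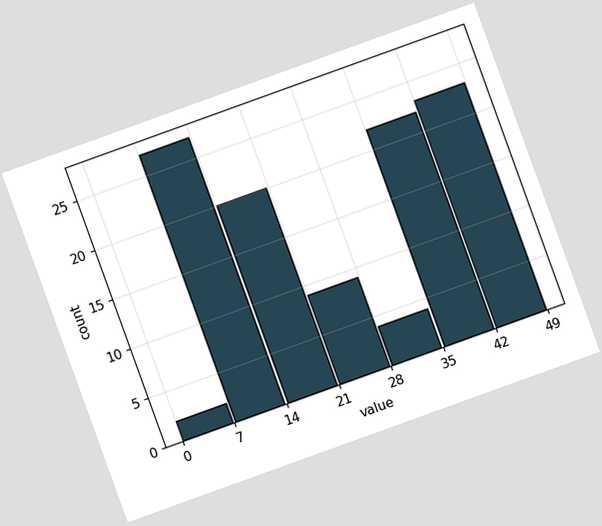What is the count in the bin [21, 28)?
The chart is tilted about 20° counter-clockwise. The [21, 28) bin has height 9.

9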